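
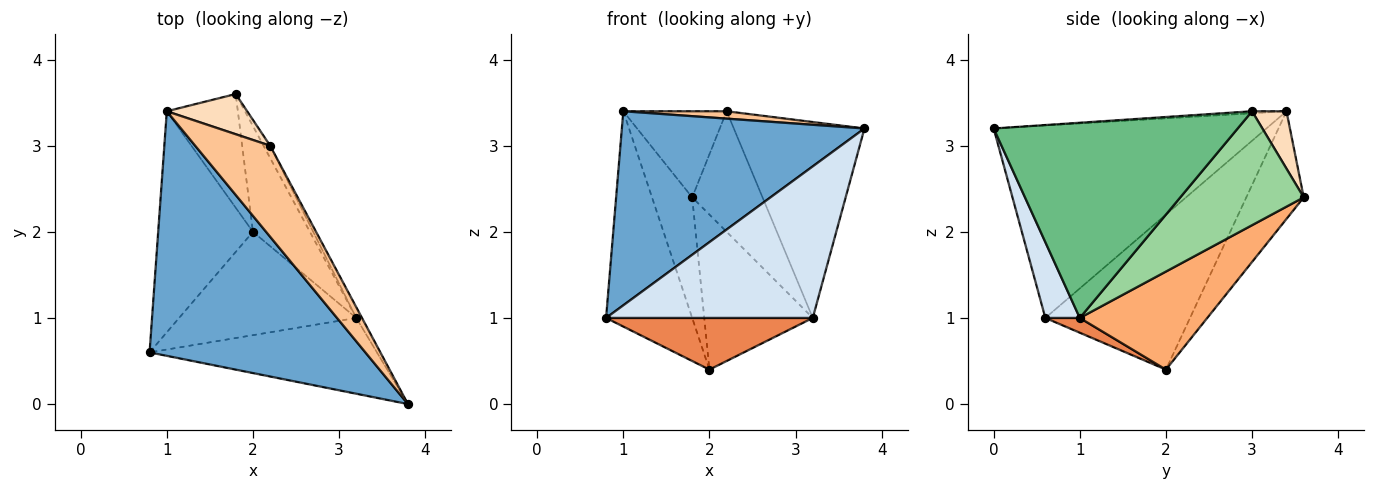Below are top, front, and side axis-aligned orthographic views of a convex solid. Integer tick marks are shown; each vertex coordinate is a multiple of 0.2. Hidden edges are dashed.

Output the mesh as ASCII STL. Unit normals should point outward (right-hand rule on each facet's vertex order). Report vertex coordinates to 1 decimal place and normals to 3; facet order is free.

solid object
 facet normal -0.573 -0.509 0.642
  outer loop
   vertex 1.0 3.4 3.4
   vertex 0.8 0.6 1.0
   vertex 3.8 0.0 3.2
  endloop
 endfacet
 facet normal -0.761 0.453 -0.465
  outer loop
   vertex 1.0 3.4 3.4
   vertex 2.0 2.0 0.4
   vertex 0.8 0.6 1.0
  endloop
 endfacet
 facet normal -0.721 0.504 -0.476
  outer loop
   vertex 1.0 3.4 3.4
   vertex 1.8 3.6 2.4
   vertex 2.0 2.0 0.4
  endloop
 endfacet
 facet normal 0.147 -0.885 -0.442
  outer loop
   vertex 3.2 1.0 1.0
   vertex 3.8 0.0 3.2
   vertex 0.8 0.6 1.0
  endloop
 endfacet
 facet normal 0.074 -0.446 -0.892
  outer loop
   vertex 3.2 1.0 1.0
   vertex 0.8 0.6 1.0
   vertex 2.0 2.0 0.4
  endloop
 endfacet
 facet normal 0.696 0.593 -0.405
  outer loop
   vertex 3.2 1.0 1.0
   vertex 2.0 2.0 0.4
   vertex 1.8 3.6 2.4
  endloop
 endfacet
 facet normal -0.027 -0.081 0.996
  outer loop
   vertex 2.2 3.0 3.4
   vertex 1.0 3.4 3.4
   vertex 3.8 0.0 3.2
  endloop
 endfacet
 facet normal 0.289 0.867 0.405
  outer loop
   vertex 2.2 3.0 3.4
   vertex 1.8 3.6 2.4
   vertex 1.0 3.4 3.4
  endloop
 endfacet
 facet normal 0.881 0.472 -0.026
  outer loop
   vertex 2.2 3.0 3.4
   vertex 3.8 0.0 3.2
   vertex 3.2 1.0 1.0
  endloop
 endfacet
 facet normal 0.868 0.494 -0.050
  outer loop
   vertex 2.2 3.0 3.4
   vertex 3.2 1.0 1.0
   vertex 1.8 3.6 2.4
  endloop
 endfacet
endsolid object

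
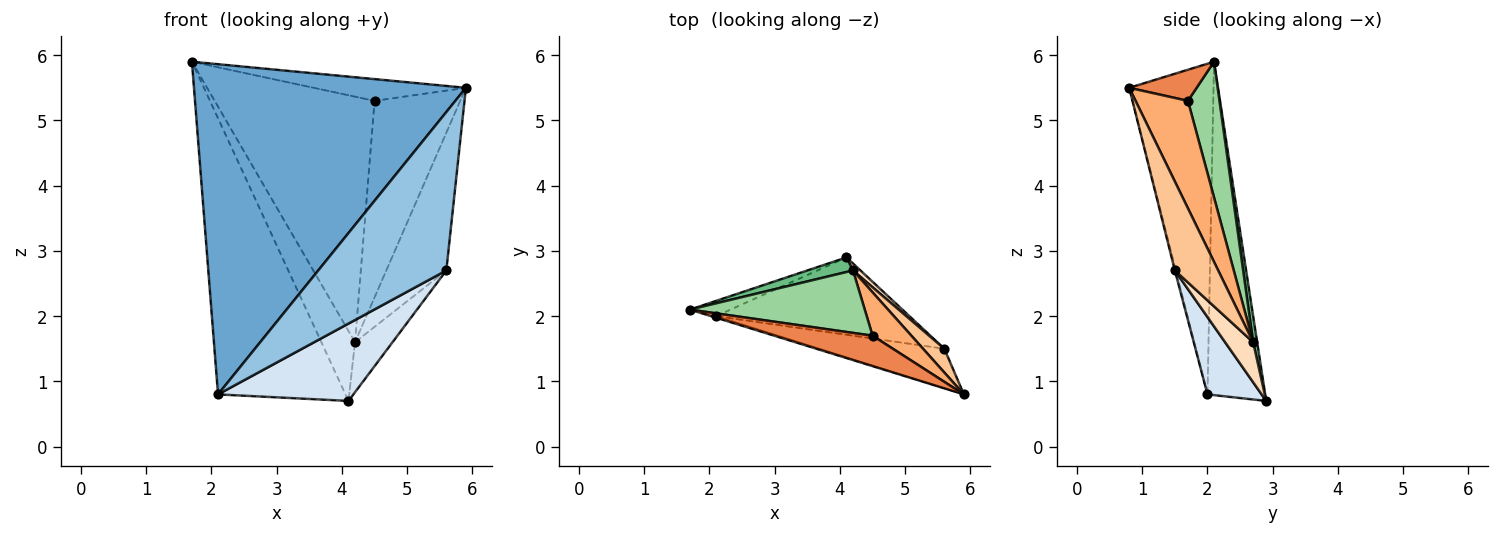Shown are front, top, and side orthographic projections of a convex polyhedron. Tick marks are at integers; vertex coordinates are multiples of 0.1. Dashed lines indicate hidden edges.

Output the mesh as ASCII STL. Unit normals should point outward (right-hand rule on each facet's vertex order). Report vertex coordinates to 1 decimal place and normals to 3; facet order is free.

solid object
 facet normal -0.296 -0.955 -0.004
  outer loop
   vertex 2.1 2.0 0.8
   vertex 5.9 0.8 5.5
   vertex 1.7 2.1 5.9
  endloop
 endfacet
 facet normal -0.007 -0.970 -0.242
  outer loop
   vertex 2.1 2.0 0.8
   vertex 5.6 1.5 2.7
   vertex 5.9 0.8 5.5
  endloop
 endfacet
 facet normal -0.412 0.910 -0.050
  outer loop
   vertex 2.1 2.0 0.8
   vertex 1.7 2.1 5.9
   vertex 4.1 2.9 0.7
  endloop
 endfacet
 facet normal 0.272 -0.680 -0.680
  outer loop
   vertex 2.1 2.0 0.8
   vertex 4.1 2.9 0.7
   vertex 5.6 1.5 2.7
  endloop
 endfacet
 facet normal 0.249 0.563 0.788
  outer loop
   vertex 4.5 1.7 5.3
   vertex 1.7 2.1 5.9
   vertex 5.9 0.8 5.5
  endloop
 endfacet
 facet normal 0.513 0.838 0.185
  outer loop
   vertex 4.2 2.7 1.6
   vertex 4.5 1.7 5.3
   vertex 5.9 0.8 5.5
  endloop
 endfacet
 facet normal 0.579 0.803 0.139
  outer loop
   vertex 4.2 2.7 1.6
   vertex 5.9 0.8 5.5
   vertex 5.6 1.5 2.7
  endloop
 endfacet
 facet normal 0.595 0.796 0.111
  outer loop
   vertex 4.2 2.7 1.6
   vertex 5.6 1.5 2.7
   vertex 4.1 2.9 0.7
  endloop
 endfacet
 facet normal 0.116 0.972 0.203
  outer loop
   vertex 4.2 2.7 1.6
   vertex 4.1 2.9 0.7
   vertex 1.7 2.1 5.9
  endloop
 endfacet
 facet normal 0.188 0.952 0.242
  outer loop
   vertex 4.2 2.7 1.6
   vertex 1.7 2.1 5.9
   vertex 4.5 1.7 5.3
  endloop
 endfacet
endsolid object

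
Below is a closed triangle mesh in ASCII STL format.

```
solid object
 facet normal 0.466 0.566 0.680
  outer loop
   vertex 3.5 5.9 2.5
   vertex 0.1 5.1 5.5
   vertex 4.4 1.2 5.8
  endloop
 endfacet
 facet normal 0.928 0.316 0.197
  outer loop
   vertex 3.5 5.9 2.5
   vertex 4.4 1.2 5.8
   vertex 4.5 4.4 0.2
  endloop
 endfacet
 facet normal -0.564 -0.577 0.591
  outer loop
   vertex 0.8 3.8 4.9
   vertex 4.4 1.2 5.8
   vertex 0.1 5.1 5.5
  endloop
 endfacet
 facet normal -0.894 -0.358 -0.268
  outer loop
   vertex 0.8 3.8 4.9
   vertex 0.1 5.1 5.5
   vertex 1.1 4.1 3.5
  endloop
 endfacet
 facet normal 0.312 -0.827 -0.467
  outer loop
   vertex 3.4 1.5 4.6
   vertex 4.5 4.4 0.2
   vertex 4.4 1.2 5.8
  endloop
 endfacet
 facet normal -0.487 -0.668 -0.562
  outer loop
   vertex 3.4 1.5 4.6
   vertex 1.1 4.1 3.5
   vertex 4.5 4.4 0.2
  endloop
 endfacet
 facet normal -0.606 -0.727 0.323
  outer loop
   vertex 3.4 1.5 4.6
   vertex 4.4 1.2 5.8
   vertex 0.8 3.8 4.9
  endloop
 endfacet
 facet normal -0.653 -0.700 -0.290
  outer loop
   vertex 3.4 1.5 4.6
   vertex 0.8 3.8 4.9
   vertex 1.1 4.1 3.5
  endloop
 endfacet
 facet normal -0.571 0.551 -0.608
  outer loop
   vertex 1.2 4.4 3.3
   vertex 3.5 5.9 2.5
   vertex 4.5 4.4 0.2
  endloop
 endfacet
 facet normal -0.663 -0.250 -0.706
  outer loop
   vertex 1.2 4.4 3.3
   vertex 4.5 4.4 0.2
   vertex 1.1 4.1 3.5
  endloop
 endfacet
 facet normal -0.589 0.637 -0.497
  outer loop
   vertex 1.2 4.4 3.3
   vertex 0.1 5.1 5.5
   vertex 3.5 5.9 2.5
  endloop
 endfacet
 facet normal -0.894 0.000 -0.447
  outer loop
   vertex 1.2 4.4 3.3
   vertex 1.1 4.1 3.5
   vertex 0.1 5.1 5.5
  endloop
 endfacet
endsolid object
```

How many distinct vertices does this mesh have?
8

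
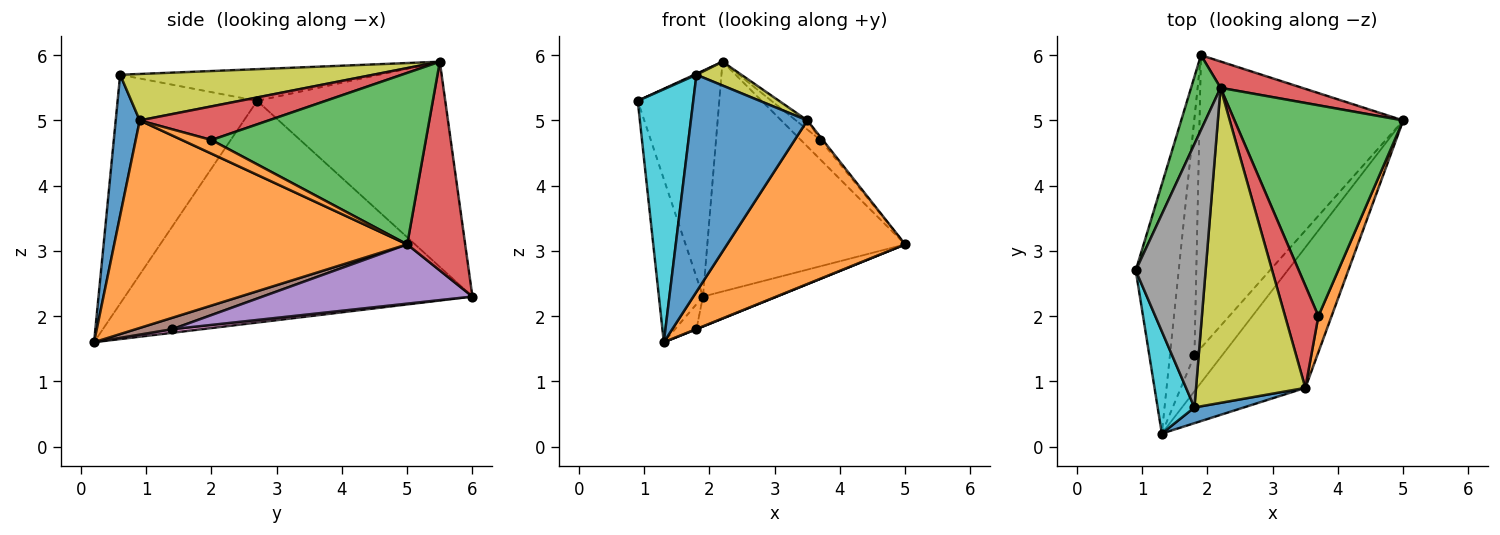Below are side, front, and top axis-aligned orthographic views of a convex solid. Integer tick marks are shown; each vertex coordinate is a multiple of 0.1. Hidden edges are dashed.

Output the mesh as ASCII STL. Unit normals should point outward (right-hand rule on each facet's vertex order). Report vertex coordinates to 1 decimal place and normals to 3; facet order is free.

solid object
 facet normal -0.974 0.124 -0.189
  outer loop
   vertex 1.3 0.2 1.6
   vertex 0.9 2.7 5.3
   vertex 1.9 6.0 2.3
  endloop
 endfacet
 facet normal 0.780 -0.474 -0.407
  outer loop
   vertex 3.5 0.9 5.0
   vertex 1.3 0.2 1.6
   vertex 5.0 5.0 3.1
  endloop
 endfacet
 facet normal -0.910 0.394 0.131
  outer loop
   vertex 2.2 5.5 5.9
   vertex 1.9 6.0 2.3
   vertex 0.9 2.7 5.3
  endloop
 endfacet
 facet normal 0.280 0.954 0.109
  outer loop
   vertex 2.2 5.5 5.9
   vertex 5.0 5.0 3.1
   vertex 1.9 6.0 2.3
  endloop
 endfacet
 facet normal 0.278 0.098 -0.956
  outer loop
   vertex 1.8 1.4 1.8
   vertex 1.9 6.0 2.3
   vertex 5.0 5.0 3.1
  endloop
 endfacet
 facet normal 0.381 -0.005 -0.925
  outer loop
   vertex 1.8 1.4 1.8
   vertex 5.0 5.0 3.1
   vertex 1.3 0.2 1.6
  endloop
 endfacet
 facet normal 0.144 0.104 -0.984
  outer loop
   vertex 1.8 1.4 1.8
   vertex 1.3 0.2 1.6
   vertex 1.9 6.0 2.3
  endloop
 endfacet
 facet normal -0.413 -0.003 0.911
  outer loop
   vertex 1.8 0.6 5.7
   vertex 2.2 5.5 5.9
   vertex 0.9 2.7 5.3
  endloop
 endfacet
 facet normal 0.390 -0.069 0.918
  outer loop
   vertex 1.8 0.6 5.7
   vertex 3.5 0.9 5.0
   vertex 2.2 5.5 5.9
  endloop
 endfacet
 facet normal -0.919 -0.366 0.148
  outer loop
   vertex 1.8 0.6 5.7
   vertex 0.9 2.7 5.3
   vertex 1.3 0.2 1.6
  endloop
 endfacet
 facet normal 0.202 -0.977 0.071
  outer loop
   vertex 1.8 0.6 5.7
   vertex 1.3 0.2 1.6
   vertex 3.5 0.9 5.0
  endloop
 endfacet
 facet normal 0.718 0.058 0.693
  outer loop
   vertex 3.7 2.0 4.7
   vertex 3.5 0.9 5.0
   vertex 5.0 5.0 3.1
  endloop
 endfacet
 facet normal 0.711 0.065 0.700
  outer loop
   vertex 3.7 2.0 4.7
   vertex 5.0 5.0 3.1
   vertex 2.2 5.5 5.9
  endloop
 endfacet
 facet normal 0.709 0.063 0.703
  outer loop
   vertex 3.7 2.0 4.7
   vertex 2.2 5.5 5.9
   vertex 3.5 0.9 5.0
  endloop
 endfacet
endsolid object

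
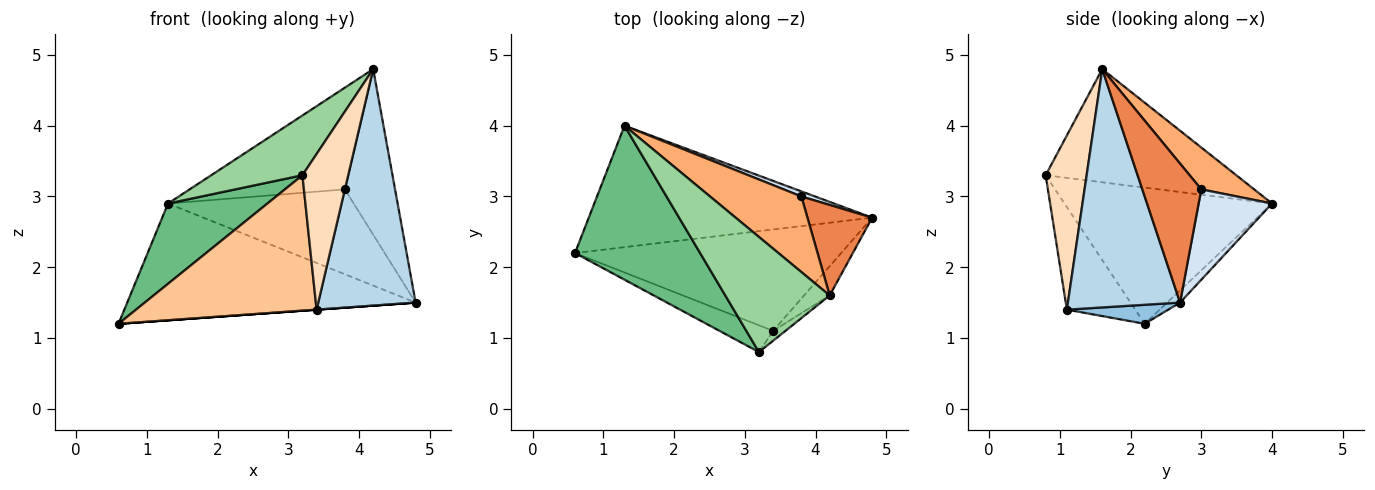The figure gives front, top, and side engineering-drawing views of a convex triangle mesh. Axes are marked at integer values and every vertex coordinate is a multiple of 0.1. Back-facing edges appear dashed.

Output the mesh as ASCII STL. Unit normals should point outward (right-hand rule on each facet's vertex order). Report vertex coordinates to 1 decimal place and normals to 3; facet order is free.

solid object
 facet normal -0.031 0.693 -0.721
  outer loop
   vertex 1.3 4.0 2.9
   vertex 4.8 2.7 1.5
   vertex 0.6 2.2 1.2
  endloop
 endfacet
 facet normal 0.071 0.000 -0.997
  outer loop
   vertex 3.4 1.1 1.4
   vertex 0.6 2.2 1.2
   vertex 4.8 2.7 1.5
  endloop
 endfacet
 facet normal 0.753 -0.653 -0.081
  outer loop
   vertex 3.4 1.1 1.4
   vertex 4.8 2.7 1.5
   vertex 4.2 1.6 4.8
  endloop
 endfacet
 facet normal 0.367 0.929 0.055
  outer loop
   vertex 3.8 3.0 3.1
   vertex 4.8 2.7 1.5
   vertex 1.3 4.0 2.9
  endloop
 endfacet
 facet normal 0.718 0.611 0.334
  outer loop
   vertex 3.8 3.0 3.1
   vertex 4.2 1.6 4.8
   vertex 4.8 2.7 1.5
  endloop
 endfacet
 facet normal 0.264 0.774 0.576
  outer loop
   vertex 3.8 3.0 3.1
   vertex 1.3 4.0 2.9
   vertex 4.2 1.6 4.8
  endloop
 endfacet
 facet normal -0.348 -0.920 -0.182
  outer loop
   vertex 3.2 0.8 3.3
   vertex 0.6 2.2 1.2
   vertex 3.4 1.1 1.4
  endloop
 endfacet
 facet normal 0.666 -0.744 -0.047
  outer loop
   vertex 3.2 0.8 3.3
   vertex 3.4 1.1 1.4
   vertex 4.2 1.6 4.8
  endloop
 endfacet
 facet normal -0.694 -0.333 0.638
  outer loop
   vertex 3.2 0.8 3.3
   vertex 1.3 4.0 2.9
   vertex 0.6 2.2 1.2
  endloop
 endfacet
 facet normal -0.694 -0.332 0.639
  outer loop
   vertex 3.2 0.8 3.3
   vertex 4.2 1.6 4.8
   vertex 1.3 4.0 2.9
  endloop
 endfacet
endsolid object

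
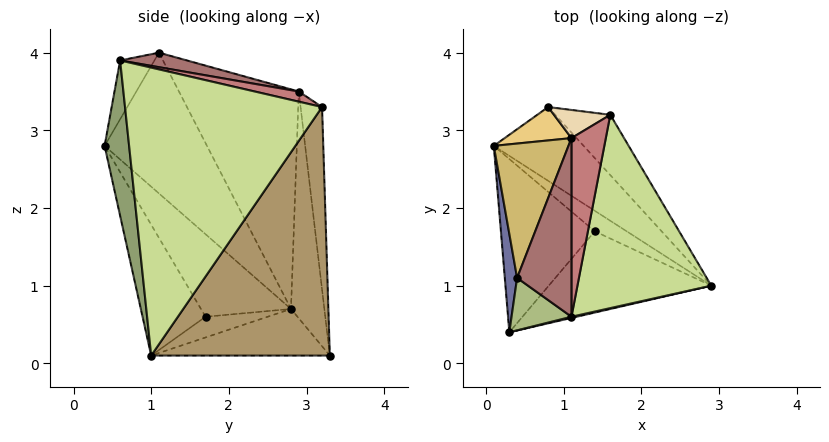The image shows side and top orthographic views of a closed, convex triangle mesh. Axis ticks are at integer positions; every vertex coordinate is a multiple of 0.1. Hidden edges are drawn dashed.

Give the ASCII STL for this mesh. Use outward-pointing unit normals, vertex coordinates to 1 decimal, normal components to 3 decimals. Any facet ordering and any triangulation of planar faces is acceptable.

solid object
 facet normal -0.996 -0.007 0.087
  outer loop
   vertex 0.4 1.1 4.0
   vertex 0.1 2.8 0.7
   vertex 0.3 0.4 2.8
  endloop
 endfacet
 facet normal -0.473 -0.493 -0.730
  outer loop
   vertex 1.4 1.7 0.6
   vertex 0.1 2.8 0.7
   vertex 2.9 1.0 0.1
  endloop
 endfacet
 facet normal -0.538 -0.580 -0.612
  outer loop
   vertex 1.4 1.7 0.6
   vertex 0.3 0.4 2.8
   vertex 0.1 2.8 0.7
  endloop
 endfacet
 facet normal -0.493 -0.619 -0.612
  outer loop
   vertex 1.4 1.7 0.6
   vertex 2.9 1.0 0.1
   vertex 0.3 0.4 2.8
  endloop
 endfacet
 facet normal 0.232 -0.973 0.008
  outer loop
   vertex 1.1 0.6 3.9
   vertex 0.3 0.4 2.8
   vertex 2.9 1.0 0.1
  endloop
 endfacet
 facet normal -0.466 -0.747 0.475
  outer loop
   vertex 1.1 0.6 3.9
   vertex 0.4 1.1 4.0
   vertex 0.3 0.4 2.8
  endloop
 endfacet
 facet normal 0.904 -0.077 0.420
  outer loop
   vertex 1.1 0.6 3.9
   vertex 2.9 1.0 0.1
   vertex 1.6 3.2 3.3
  endloop
 endfacet
 facet normal -0.425 -0.388 -0.818
  outer loop
   vertex 0.8 3.3 0.1
   vertex 2.9 1.0 0.1
   vertex 0.1 2.8 0.7
  endloop
 endfacet
 facet normal 0.729 0.665 -0.161
  outer loop
   vertex 0.8 3.3 0.1
   vertex 1.6 3.2 3.3
   vertex 2.9 1.0 0.1
  endloop
 endfacet
 facet normal -0.861 0.416 0.293
  outer loop
   vertex 1.1 2.9 3.5
   vertex 0.1 2.8 0.7
   vertex 0.4 1.1 4.0
  endloop
 endfacet
 facet normal -0.490 0.860 0.144
  outer loop
   vertex 1.1 2.9 3.5
   vertex 0.8 3.3 0.1
   vertex 0.1 2.8 0.7
  endloop
 endfacet
 facet normal -0.466 0.873 0.144
  outer loop
   vertex 1.1 2.9 3.5
   vertex 1.6 3.2 3.3
   vertex 0.8 3.3 0.1
  endloop
 endfacet
 facet normal 0.254 0.166 0.953
  outer loop
   vertex 1.1 2.9 3.5
   vertex 0.4 1.1 4.0
   vertex 1.1 0.6 3.9
  endloop
 endfacet
 facet normal 0.280 0.165 0.946
  outer loop
   vertex 1.1 2.9 3.5
   vertex 1.1 0.6 3.9
   vertex 1.6 3.2 3.3
  endloop
 endfacet
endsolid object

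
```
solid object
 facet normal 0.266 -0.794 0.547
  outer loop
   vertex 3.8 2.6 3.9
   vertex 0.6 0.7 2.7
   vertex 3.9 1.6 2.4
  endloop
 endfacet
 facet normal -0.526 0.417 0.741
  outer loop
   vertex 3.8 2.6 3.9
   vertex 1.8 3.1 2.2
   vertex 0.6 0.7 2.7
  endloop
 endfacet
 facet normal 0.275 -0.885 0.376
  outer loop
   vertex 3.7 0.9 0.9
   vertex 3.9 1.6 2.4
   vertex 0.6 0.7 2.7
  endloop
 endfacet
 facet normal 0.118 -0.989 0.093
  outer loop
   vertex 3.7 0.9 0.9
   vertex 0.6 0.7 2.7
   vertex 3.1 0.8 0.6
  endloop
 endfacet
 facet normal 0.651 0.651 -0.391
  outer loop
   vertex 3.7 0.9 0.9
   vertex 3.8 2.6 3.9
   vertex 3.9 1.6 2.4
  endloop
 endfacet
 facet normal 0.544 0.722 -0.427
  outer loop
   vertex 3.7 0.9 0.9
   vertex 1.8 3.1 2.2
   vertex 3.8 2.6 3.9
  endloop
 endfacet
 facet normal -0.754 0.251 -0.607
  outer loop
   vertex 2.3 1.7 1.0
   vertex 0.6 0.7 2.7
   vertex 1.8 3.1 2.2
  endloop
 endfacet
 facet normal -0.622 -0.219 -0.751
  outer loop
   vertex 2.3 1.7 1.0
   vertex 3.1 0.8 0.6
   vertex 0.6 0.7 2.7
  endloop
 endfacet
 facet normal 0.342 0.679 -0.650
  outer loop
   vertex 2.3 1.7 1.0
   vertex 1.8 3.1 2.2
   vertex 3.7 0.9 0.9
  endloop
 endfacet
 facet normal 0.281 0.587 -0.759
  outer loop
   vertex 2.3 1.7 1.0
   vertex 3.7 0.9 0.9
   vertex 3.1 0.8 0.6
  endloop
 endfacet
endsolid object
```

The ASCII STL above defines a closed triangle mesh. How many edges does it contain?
15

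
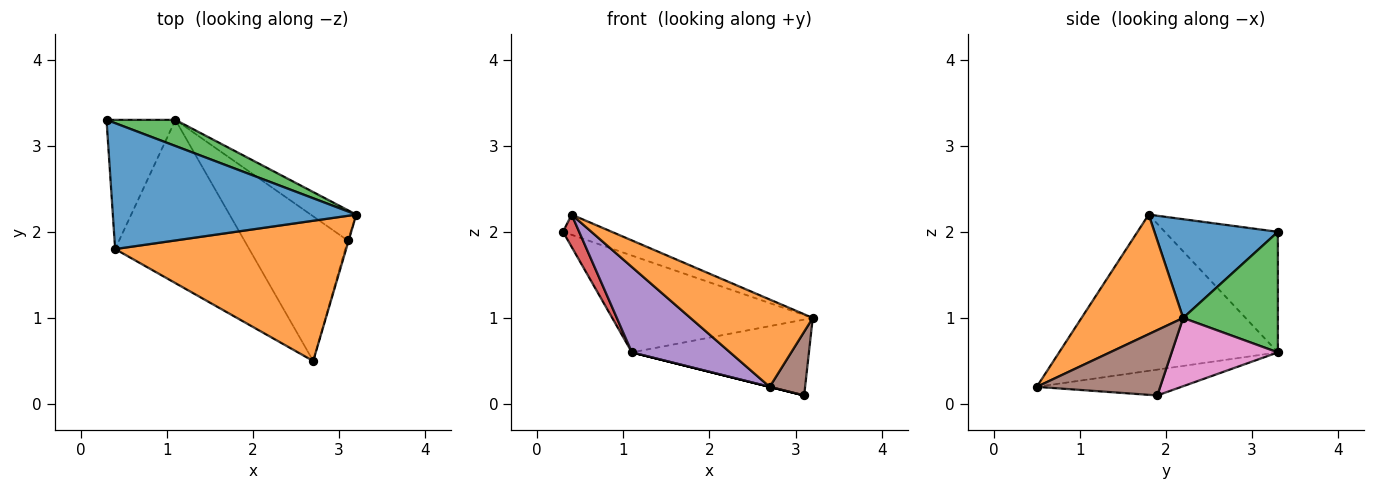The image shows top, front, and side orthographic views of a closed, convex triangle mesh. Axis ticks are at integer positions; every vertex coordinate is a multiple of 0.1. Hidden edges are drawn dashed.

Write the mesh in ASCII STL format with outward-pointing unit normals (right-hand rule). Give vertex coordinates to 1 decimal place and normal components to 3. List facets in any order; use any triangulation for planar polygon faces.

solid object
 facet normal 0.372 0.147 0.917
  outer loop
   vertex 0.4 1.8 2.2
   vertex 3.2 2.2 1.0
   vertex 0.3 3.3 2.0
  endloop
 endfacet
 facet normal 0.402 -0.484 0.777
  outer loop
   vertex 0.4 1.8 2.2
   vertex 2.7 0.5 0.2
   vertex 3.2 2.2 1.0
  endloop
 endfacet
 facet normal 0.415 0.878 0.237
  outer loop
   vertex 1.1 3.3 0.6
   vertex 0.3 3.3 2.0
   vertex 3.2 2.2 1.0
  endloop
 endfacet
 facet normal -0.862 -0.123 -0.492
  outer loop
   vertex 1.1 3.3 0.6
   vertex 0.4 1.8 2.2
   vertex 0.3 3.3 2.0
  endloop
 endfacet
 facet normal -0.718 -0.322 -0.617
  outer loop
   vertex 1.1 3.3 0.6
   vertex 2.7 0.5 0.2
   vertex 0.4 1.8 2.2
  endloop
 endfacet
 facet normal 0.961 -0.276 -0.015
  outer loop
   vertex 3.1 1.9 0.1
   vertex 3.2 2.2 1.0
   vertex 2.7 0.5 0.2
  endloop
 endfacet
 facet normal 0.487 0.811 -0.324
  outer loop
   vertex 3.1 1.9 0.1
   vertex 1.1 3.3 0.6
   vertex 3.2 2.2 1.0
  endloop
 endfacet
 facet normal -0.243 0.000 -0.970
  outer loop
   vertex 3.1 1.9 0.1
   vertex 2.7 0.5 0.2
   vertex 1.1 3.3 0.6
  endloop
 endfacet
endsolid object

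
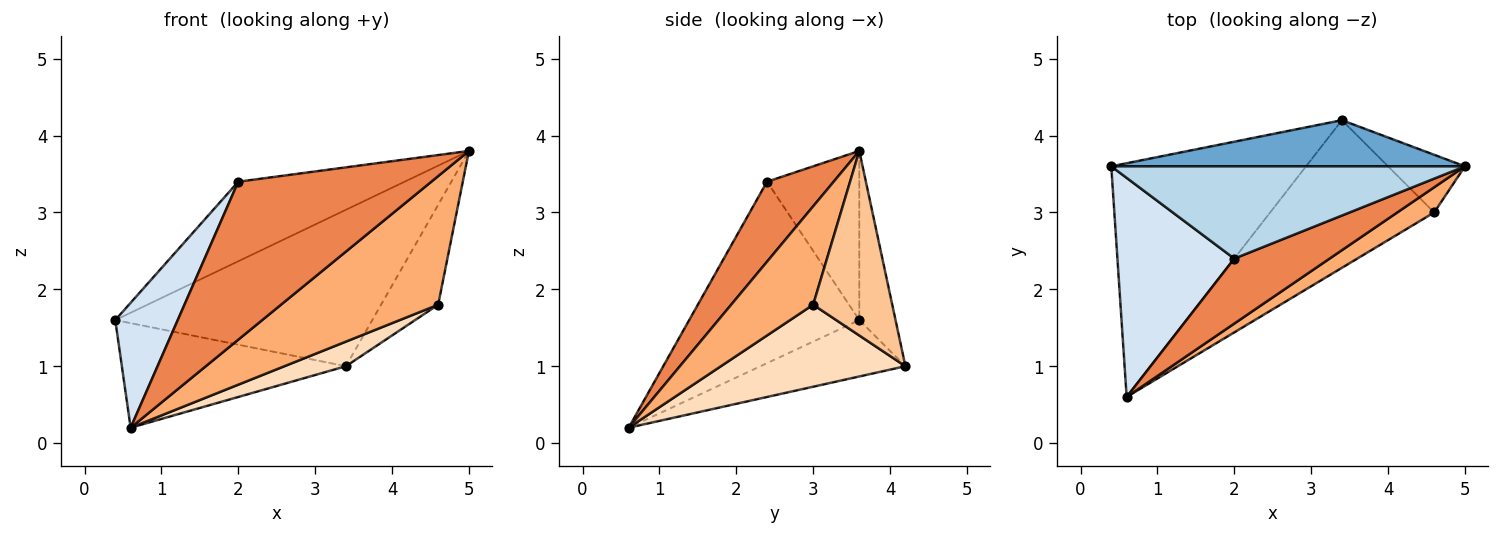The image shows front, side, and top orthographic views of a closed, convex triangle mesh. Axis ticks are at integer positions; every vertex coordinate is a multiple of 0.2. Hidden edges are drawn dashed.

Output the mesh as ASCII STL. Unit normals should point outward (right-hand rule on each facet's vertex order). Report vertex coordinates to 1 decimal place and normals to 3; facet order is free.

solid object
 facet normal -0.134 0.951 0.280
  outer loop
   vertex 3.4 4.2 1.0
   vertex 0.4 3.6 1.6
   vertex 5.0 3.6 3.8
  endloop
 endfacet
 facet normal -0.255 0.395 -0.883
  outer loop
   vertex 3.4 4.2 1.0
   vertex 0.6 0.6 0.2
   vertex 0.4 3.6 1.6
  endloop
 endfacet
 facet normal -0.341 0.614 0.712
  outer loop
   vertex 2.0 2.4 3.4
   vertex 5.0 3.6 3.8
   vertex 0.4 3.6 1.6
  endloop
 endfacet
 facet normal -0.803 -0.295 0.517
  outer loop
   vertex 2.0 2.4 3.4
   vertex 0.4 3.6 1.6
   vertex 0.6 0.6 0.2
  endloop
 endfacet
 facet normal 0.304 -0.881 0.363
  outer loop
   vertex 2.0 2.4 3.4
   vertex 0.6 0.6 0.2
   vertex 5.0 3.6 3.8
  endloop
 endfacet
 facet normal 0.456 -0.874 0.171
  outer loop
   vertex 4.6 3.0 1.8
   vertex 5.0 3.6 3.8
   vertex 0.6 0.6 0.2
  endloop
 endfacet
 facet normal 0.768 0.555 -0.320
  outer loop
   vertex 4.6 3.0 1.8
   vertex 3.4 4.2 1.0
   vertex 5.0 3.6 3.8
  endloop
 endfacet
 facet normal 0.442 -0.147 -0.885
  outer loop
   vertex 4.6 3.0 1.8
   vertex 0.6 0.6 0.2
   vertex 3.4 4.2 1.0
  endloop
 endfacet
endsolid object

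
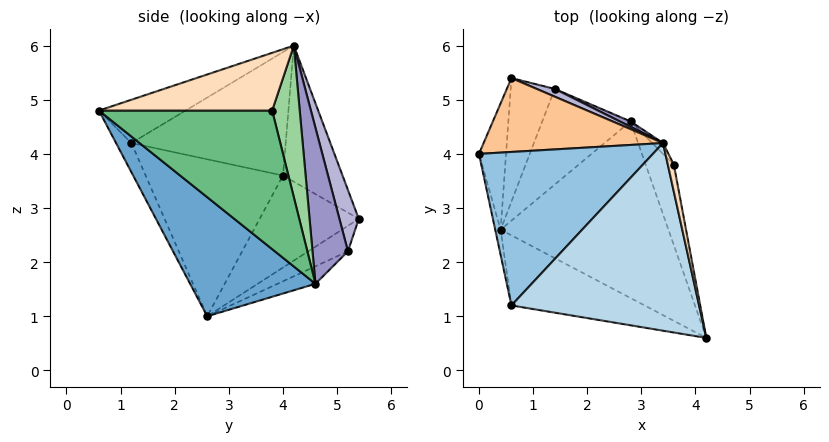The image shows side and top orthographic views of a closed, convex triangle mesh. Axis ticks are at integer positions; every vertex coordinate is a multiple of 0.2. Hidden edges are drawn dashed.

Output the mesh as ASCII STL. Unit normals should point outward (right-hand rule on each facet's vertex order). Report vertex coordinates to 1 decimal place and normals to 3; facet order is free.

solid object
 facet normal 0.528 -0.410 -0.744
  outer loop
   vertex 2.8 4.6 1.6
   vertex 4.2 0.6 4.8
   vertex 0.4 2.6 1.0
  endloop
 endfacet
 facet normal -0.578 0.051 0.815
  outer loop
   vertex 0.6 1.2 4.2
   vertex 3.4 4.2 6.0
   vertex 0.0 4.0 3.6
  endloop
 endfacet
 facet normal -0.211 -0.351 0.912
  outer loop
   vertex 0.6 1.2 4.2
   vertex 4.2 0.6 4.8
   vertex 3.4 4.2 6.0
  endloop
 endfacet
 facet normal -0.976 -0.216 -0.034
  outer loop
   vertex 0.6 1.2 4.2
   vertex 0.0 4.0 3.6
   vertex 0.4 2.6 1.0
  endloop
 endfacet
 facet normal -0.087 -0.915 -0.395
  outer loop
   vertex 0.6 1.2 4.2
   vertex 0.4 2.6 1.0
   vertex 4.2 0.6 4.8
  endloop
 endfacet
 facet normal -0.931 0.242 -0.274
  outer loop
   vertex 0.6 5.4 2.8
   vertex 0.4 2.6 1.0
   vertex 0.0 4.0 3.6
  endloop
 endfacet
 facet normal -0.492 0.581 0.648
  outer loop
   vertex 0.6 5.4 2.8
   vertex 0.0 4.0 3.6
   vertex 3.4 4.2 6.0
  endloop
 endfacet
 facet normal 0.978 0.183 0.102
  outer loop
   vertex 3.6 3.8 4.8
   vertex 3.4 4.2 6.0
   vertex 4.2 0.6 4.8
  endloop
 endfacet
 facet normal 0.964 0.181 -0.196
  outer loop
   vertex 3.6 3.8 4.8
   vertex 4.2 0.6 4.8
   vertex 2.8 4.6 1.6
  endloop
 endfacet
 facet normal 0.812 0.580 -0.058
  outer loop
   vertex 3.6 3.8 4.8
   vertex 2.8 4.6 1.6
   vertex 3.4 4.2 6.0
  endloop
 endfacet
 facet normal -0.172 0.467 -0.868
  outer loop
   vertex 1.4 5.2 2.2
   vertex 2.8 4.6 1.6
   vertex 0.4 2.6 1.0
  endloop
 endfacet
 facet normal -0.431 0.510 -0.745
  outer loop
   vertex 1.4 5.2 2.2
   vertex 0.4 2.6 1.0
   vertex 0.6 5.4 2.8
  endloop
 endfacet
 facet normal 0.404 0.914 0.028
  outer loop
   vertex 1.4 5.2 2.2
   vertex 3.4 4.2 6.0
   vertex 2.8 4.6 1.6
  endloop
 endfacet
 facet normal 0.304 0.948 0.089
  outer loop
   vertex 1.4 5.2 2.2
   vertex 0.6 5.4 2.8
   vertex 3.4 4.2 6.0
  endloop
 endfacet
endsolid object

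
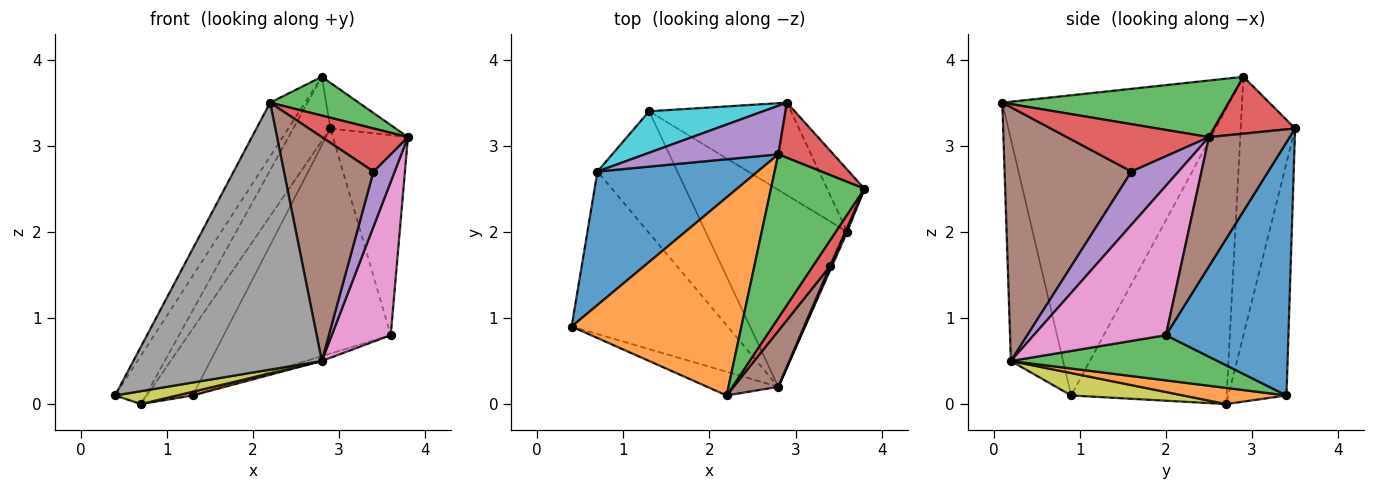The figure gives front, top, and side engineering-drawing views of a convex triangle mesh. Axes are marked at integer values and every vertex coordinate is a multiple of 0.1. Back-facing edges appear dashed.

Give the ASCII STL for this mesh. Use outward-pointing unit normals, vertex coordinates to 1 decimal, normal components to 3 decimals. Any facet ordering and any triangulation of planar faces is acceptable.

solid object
 facet normal -0.866 0.170 0.470
  outer loop
   vertex 2.8 2.9 3.8
   vertex 0.7 2.7 0.0
   vertex 0.4 0.9 0.1
  endloop
 endfacet
 facet normal -0.863 0.133 0.488
  outer loop
   vertex 2.2 0.1 3.5
   vertex 2.8 2.9 3.8
   vertex 0.4 0.9 0.1
  endloop
 endfacet
 facet normal 0.507 -0.199 0.838
  outer loop
   vertex 2.2 0.1 3.5
   vertex 3.8 2.5 3.1
   vertex 2.8 2.9 3.8
  endloop
 endfacet
 facet normal 0.622 0.499 0.603
  outer loop
   vertex 2.9 3.5 3.2
   vertex 2.8 2.9 3.8
   vertex 3.8 2.5 3.1
  endloop
 endfacet
 facet normal -0.759 0.519 0.392
  outer loop
   vertex 2.9 3.5 3.2
   vertex 0.7 2.7 0.0
   vertex 2.8 2.9 3.8
  endloop
 endfacet
 facet normal 0.717 0.666 -0.207
  outer loop
   vertex 2.9 3.5 3.2
   vertex 3.8 2.5 3.1
   vertex 3.6 2.0 0.8
  endloop
 endfacet
 facet normal 0.913 -0.407 0.009
  outer loop
   vertex 2.8 0.2 0.5
   vertex 3.6 2.0 0.8
   vertex 3.8 2.5 3.1
  endloop
 endfacet
 facet normal -0.266 -0.960 -0.085
  outer loop
   vertex 2.8 0.2 0.5
   vertex 2.2 0.1 3.5
   vertex 0.4 0.9 0.1
  endloop
 endfacet
 facet normal 0.142 -0.078 -0.987
  outer loop
   vertex 2.8 0.2 0.5
   vertex 0.4 0.9 0.1
   vertex 0.7 2.7 0.0
  endloop
 endfacet
 facet normal -0.733 0.577 0.360
  outer loop
   vertex 1.3 3.4 0.1
   vertex 0.7 2.7 0.0
   vertex 2.9 3.5 3.2
  endloop
 endfacet
 facet normal 0.562 0.765 -0.315
  outer loop
   vertex 1.3 3.4 0.1
   vertex 2.9 3.5 3.2
   vertex 3.6 2.0 0.8
  endloop
 endfacet
 facet normal 0.198 -0.030 -0.980
  outer loop
   vertex 1.3 3.4 0.1
   vertex 2.8 0.2 0.5
   vertex 0.7 2.7 0.0
  endloop
 endfacet
 facet normal 0.304 0.024 -0.952
  outer loop
   vertex 1.3 3.4 0.1
   vertex 3.6 2.0 0.8
   vertex 2.8 0.2 0.5
  endloop
 endfacet
 facet normal 0.817 -0.495 0.297
  outer loop
   vertex 3.4 1.6 2.7
   vertex 3.8 2.5 3.1
   vertex 2.2 0.1 3.5
  endloop
 endfacet
 facet normal 0.912 -0.411 0.013
  outer loop
   vertex 3.4 1.6 2.7
   vertex 2.8 0.2 0.5
   vertex 3.8 2.5 3.1
  endloop
 endfacet
 facet normal 0.809 -0.571 0.143
  outer loop
   vertex 3.4 1.6 2.7
   vertex 2.2 0.1 3.5
   vertex 2.8 0.2 0.5
  endloop
 endfacet
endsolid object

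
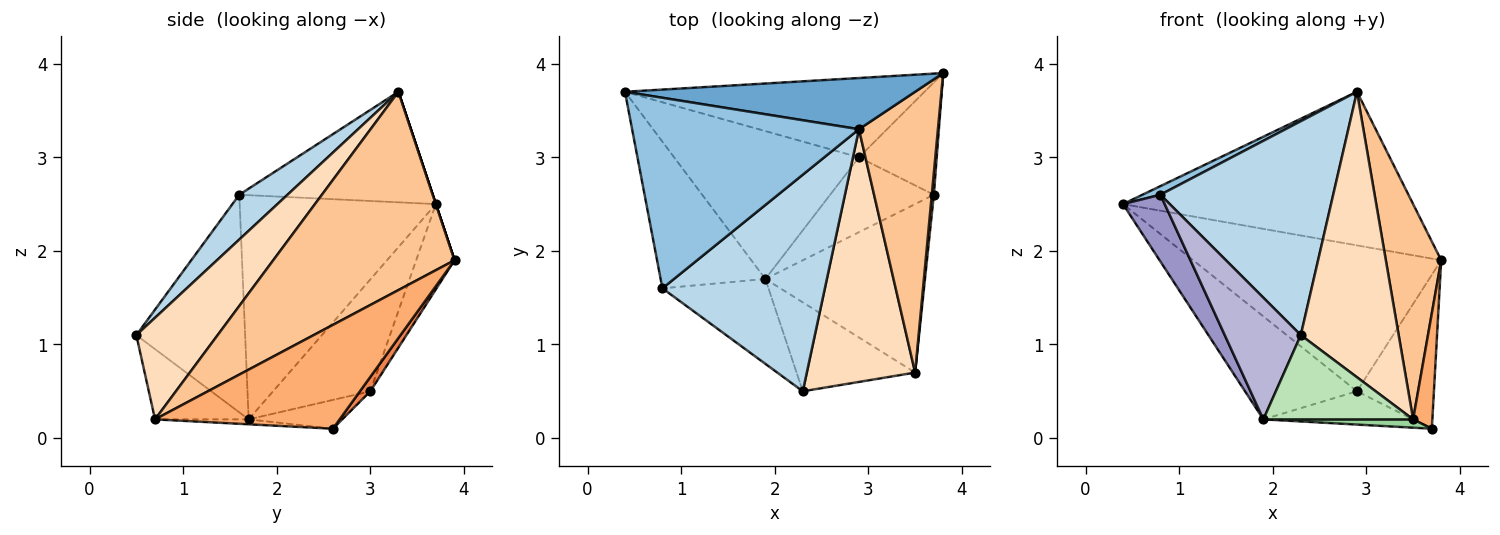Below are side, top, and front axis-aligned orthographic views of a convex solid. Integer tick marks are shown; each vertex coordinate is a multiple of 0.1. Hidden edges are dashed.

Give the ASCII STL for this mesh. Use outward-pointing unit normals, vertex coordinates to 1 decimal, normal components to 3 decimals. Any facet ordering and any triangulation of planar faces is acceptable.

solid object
 facet normal 0.000 0.949 0.316
  outer loop
   vertex 2.9 3.3 3.7
   vertex 3.8 3.9 1.9
   vertex 0.4 3.7 2.5
  endloop
 endfacet
 facet normal -0.438 -0.041 0.898
  outer loop
   vertex 0.8 1.6 2.6
   vertex 2.9 3.3 3.7
   vertex 0.4 3.7 2.5
  endloop
 endfacet
 facet normal 0.193 -0.690 0.698
  outer loop
   vertex 0.8 1.6 2.6
   vertex 2.3 0.5 1.1
   vertex 2.9 3.3 3.7
  endloop
 endfacet
 facet normal -0.135 0.871 -0.473
  outer loop
   vertex 2.9 3.0 0.5
   vertex 0.4 3.7 2.5
   vertex 3.8 3.9 1.9
  endloop
 endfacet
 facet normal 0.109 0.803 -0.586
  outer loop
   vertex 2.9 3.0 0.5
   vertex 3.8 3.9 1.9
   vertex 3.7 2.6 0.1
  endloop
 endfacet
 facet normal 0.994 -0.104 0.020
  outer loop
   vertex 3.5 0.7 0.2
   vertex 3.7 2.6 0.1
   vertex 3.8 3.9 1.9
  endloop
 endfacet
 facet normal 0.894 -0.273 0.356
  outer loop
   vertex 3.5 0.7 0.2
   vertex 3.8 3.9 1.9
   vertex 2.9 3.3 3.7
  endloop
 endfacet
 facet normal 0.528 -0.636 0.563
  outer loop
   vertex 3.5 0.7 0.2
   vertex 2.9 3.3 3.7
   vertex 2.3 0.5 1.1
  endloop
 endfacet
 facet normal -0.246 0.394 -0.886
  outer loop
   vertex 1.9 1.7 0.2
   vertex 2.9 3.0 0.5
   vertex 3.7 2.6 0.1
  endloop
 endfacet
 facet normal -0.031 -0.049 -0.998
  outer loop
   vertex 1.9 1.7 0.2
   vertex 3.7 2.6 0.1
   vertex 3.5 0.7 0.2
  endloop
 endfacet
 facet normal -0.395 -0.632 -0.667
  outer loop
   vertex 1.9 1.7 0.2
   vertex 3.5 0.7 0.2
   vertex 2.3 0.5 1.1
  endloop
 endfacet
 facet normal -0.445 0.512 -0.735
  outer loop
   vertex 1.9 1.7 0.2
   vertex 0.4 3.7 2.5
   vertex 2.9 3.0 0.5
  endloop
 endfacet
 facet normal -0.890 -0.189 -0.416
  outer loop
   vertex 1.9 1.7 0.2
   vertex 0.8 1.6 2.6
   vertex 0.4 3.7 2.5
  endloop
 endfacet
 facet normal -0.761 -0.532 -0.371
  outer loop
   vertex 1.9 1.7 0.2
   vertex 2.3 0.5 1.1
   vertex 0.8 1.6 2.6
  endloop
 endfacet
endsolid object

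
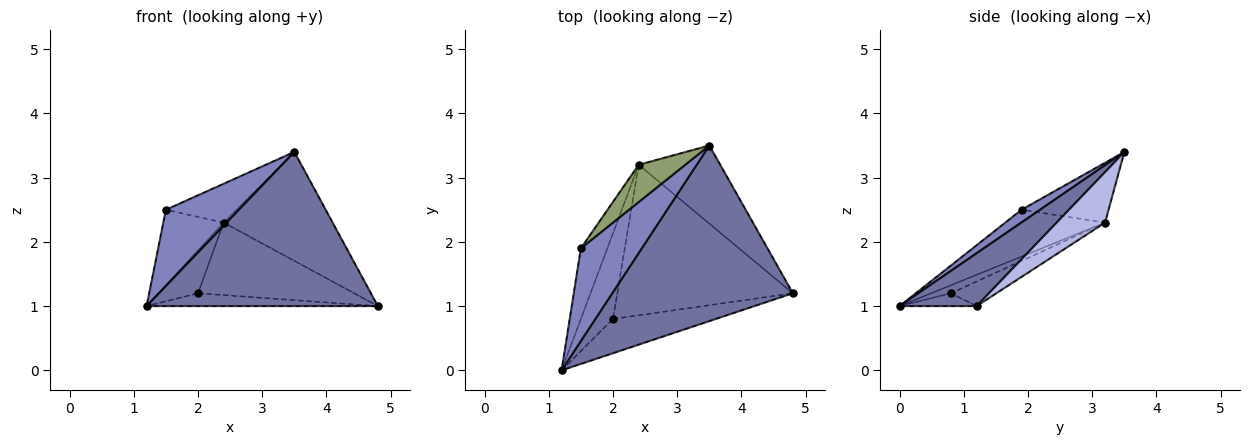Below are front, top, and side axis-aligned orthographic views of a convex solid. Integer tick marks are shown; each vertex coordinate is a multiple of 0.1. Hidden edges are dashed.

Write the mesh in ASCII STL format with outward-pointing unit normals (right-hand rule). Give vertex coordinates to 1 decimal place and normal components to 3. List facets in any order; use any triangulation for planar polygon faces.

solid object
 facet normal 0.215 -0.644 0.734
  outer loop
   vertex 3.5 3.5 3.4
   vertex 1.2 0.0 1.0
   vertex 4.8 1.2 1.0
  endloop
 endfacet
 facet normal 0.158 -0.627 0.763
  outer loop
   vertex 1.5 1.9 2.5
   vertex 1.2 0.0 1.0
   vertex 3.5 3.5 3.4
  endloop
 endfacet
 facet normal -0.770 0.466 -0.436
  outer loop
   vertex 2.4 3.2 2.3
   vertex 1.2 0.0 1.0
   vertex 1.5 1.9 2.5
  endloop
 endfacet
 facet normal 0.340 0.764 -0.548
  outer loop
   vertex 2.4 3.2 2.3
   vertex 3.5 3.5 3.4
   vertex 4.8 1.2 1.0
  endloop
 endfacet
 facet normal -0.664 0.540 0.517
  outer loop
   vertex 2.4 3.2 2.3
   vertex 1.5 1.9 2.5
   vertex 3.5 3.5 3.4
  endloop
 endfacet
 facet normal -0.116 0.349 -0.930
  outer loop
   vertex 2.0 0.8 1.2
   vertex 4.8 1.2 1.0
   vertex 1.2 0.0 1.0
  endloop
 endfacet
 facet normal -0.218 0.436 -0.873
  outer loop
   vertex 2.0 0.8 1.2
   vertex 1.2 0.0 1.0
   vertex 2.4 3.2 2.3
  endloop
 endfacet
 facet normal -0.125 0.431 -0.894
  outer loop
   vertex 2.0 0.8 1.2
   vertex 2.4 3.2 2.3
   vertex 4.8 1.2 1.0
  endloop
 endfacet
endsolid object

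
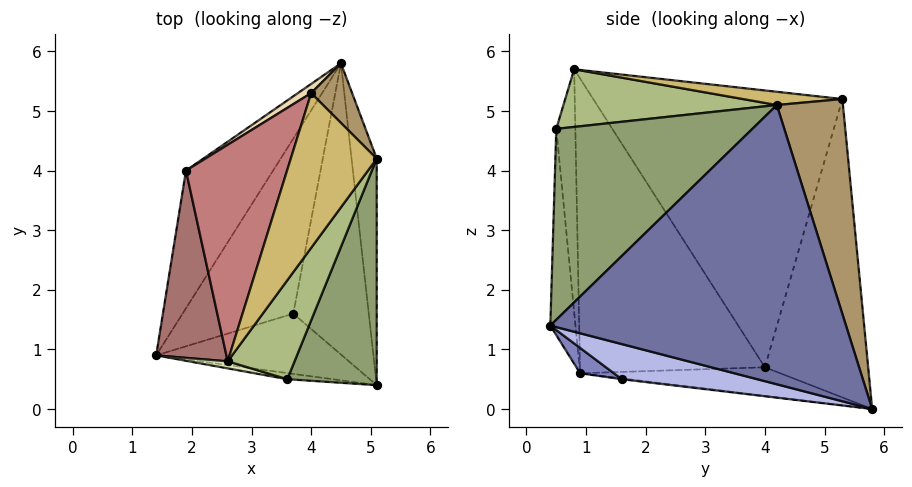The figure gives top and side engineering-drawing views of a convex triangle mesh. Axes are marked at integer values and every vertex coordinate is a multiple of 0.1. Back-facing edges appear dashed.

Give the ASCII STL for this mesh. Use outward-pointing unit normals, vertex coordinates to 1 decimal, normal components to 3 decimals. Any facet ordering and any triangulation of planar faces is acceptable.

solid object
 facet normal 0.992 0.087 -0.089
  outer loop
   vertex 4.5 5.8 0.0
   vertex 5.1 4.2 5.1
   vertex 5.1 0.4 1.4
  endloop
 endfacet
 facet normal 0.117 -0.505 -0.855
  outer loop
   vertex 3.7 1.6 0.5
   vertex 5.1 0.4 1.4
   vertex 1.4 0.9 0.6
  endloop
 endfacet
 facet normal -0.008 -0.117 -0.993
  outer loop
   vertex 3.7 1.6 0.5
   vertex 1.4 0.9 0.6
   vertex 4.5 5.8 0.0
  endloop
 endfacet
 facet normal 0.414 -0.185 -0.891
  outer loop
   vertex 3.7 1.6 0.5
   vertex 4.5 5.8 0.0
   vertex 5.1 0.4 1.4
  endloop
 endfacet
 facet normal 0.837 -0.382 0.392
  outer loop
   vertex 3.6 0.5 4.7
   vertex 5.1 0.4 1.4
   vertex 5.1 4.2 5.1
  endloop
 endfacet
 facet normal 0.617 -0.328 0.715
  outer loop
   vertex 3.6 0.5 4.7
   vertex 5.1 4.2 5.1
   vertex 2.6 0.8 5.7
  endloop
 endfacet
 facet normal -0.128 -0.991 -0.028
  outer loop
   vertex 3.6 0.5 4.7
   vertex 1.4 0.9 0.6
   vertex 5.1 0.4 1.4
  endloop
 endfacet
 facet normal -0.250 -0.967 0.040
  outer loop
   vertex 3.6 0.5 4.7
   vertex 2.6 0.8 5.7
   vertex 1.4 0.9 0.6
  endloop
 endfacet
 facet normal 0.707 0.695 0.135
  outer loop
   vertex 4.0 5.3 5.2
   vertex 5.1 4.2 5.1
   vertex 4.5 5.8 0.0
  endloop
 endfacet
 facet normal 0.152 0.062 0.986
  outer loop
   vertex 4.0 5.3 5.2
   vertex 2.6 0.8 5.7
   vertex 5.1 4.2 5.1
  endloop
 endfacet
 facet normal -0.311 0.081 -0.947
  outer loop
   vertex 1.9 4.0 0.7
   vertex 4.5 5.8 0.0
   vertex 1.4 0.9 0.6
  endloop
 endfacet
 facet normal -0.564 0.825 0.025
  outer loop
   vertex 1.9 4.0 0.7
   vertex 4.0 5.3 5.2
   vertex 4.5 5.8 0.0
  endloop
 endfacet
 facet normal -0.962 0.148 0.229
  outer loop
   vertex 1.9 4.0 0.7
   vertex 1.4 0.9 0.6
   vertex 2.6 0.8 5.7
  endloop
 endfacet
 facet normal -0.892 0.314 0.326
  outer loop
   vertex 1.9 4.0 0.7
   vertex 2.6 0.8 5.7
   vertex 4.0 5.3 5.2
  endloop
 endfacet
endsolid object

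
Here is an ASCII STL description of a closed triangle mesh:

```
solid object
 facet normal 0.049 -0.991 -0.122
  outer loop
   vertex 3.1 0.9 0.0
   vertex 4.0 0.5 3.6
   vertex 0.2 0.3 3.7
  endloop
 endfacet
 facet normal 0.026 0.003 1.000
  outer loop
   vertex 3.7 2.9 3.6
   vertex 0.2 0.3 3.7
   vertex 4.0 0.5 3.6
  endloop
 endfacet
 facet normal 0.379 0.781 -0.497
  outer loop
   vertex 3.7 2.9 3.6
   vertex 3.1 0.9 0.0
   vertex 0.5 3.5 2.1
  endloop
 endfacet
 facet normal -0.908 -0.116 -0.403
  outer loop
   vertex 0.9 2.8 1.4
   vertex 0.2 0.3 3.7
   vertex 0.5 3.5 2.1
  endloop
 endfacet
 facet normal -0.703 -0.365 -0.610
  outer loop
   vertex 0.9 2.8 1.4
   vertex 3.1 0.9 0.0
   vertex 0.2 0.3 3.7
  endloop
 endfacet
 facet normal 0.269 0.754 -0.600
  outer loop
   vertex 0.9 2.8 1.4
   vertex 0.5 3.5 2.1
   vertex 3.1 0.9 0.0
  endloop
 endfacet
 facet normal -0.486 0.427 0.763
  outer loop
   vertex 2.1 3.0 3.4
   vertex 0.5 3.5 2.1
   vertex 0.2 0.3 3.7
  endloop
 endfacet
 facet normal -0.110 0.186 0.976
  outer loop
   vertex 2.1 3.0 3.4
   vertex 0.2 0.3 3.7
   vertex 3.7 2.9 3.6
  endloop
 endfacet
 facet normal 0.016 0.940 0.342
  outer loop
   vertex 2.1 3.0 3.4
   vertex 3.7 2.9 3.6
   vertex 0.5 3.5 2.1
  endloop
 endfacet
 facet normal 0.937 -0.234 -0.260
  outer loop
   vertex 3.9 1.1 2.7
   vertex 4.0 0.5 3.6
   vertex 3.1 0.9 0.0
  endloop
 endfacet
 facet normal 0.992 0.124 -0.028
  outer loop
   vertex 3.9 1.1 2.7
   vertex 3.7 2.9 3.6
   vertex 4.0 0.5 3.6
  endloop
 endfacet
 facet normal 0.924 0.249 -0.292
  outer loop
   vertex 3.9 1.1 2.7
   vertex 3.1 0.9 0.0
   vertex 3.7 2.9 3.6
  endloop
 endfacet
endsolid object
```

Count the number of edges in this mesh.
18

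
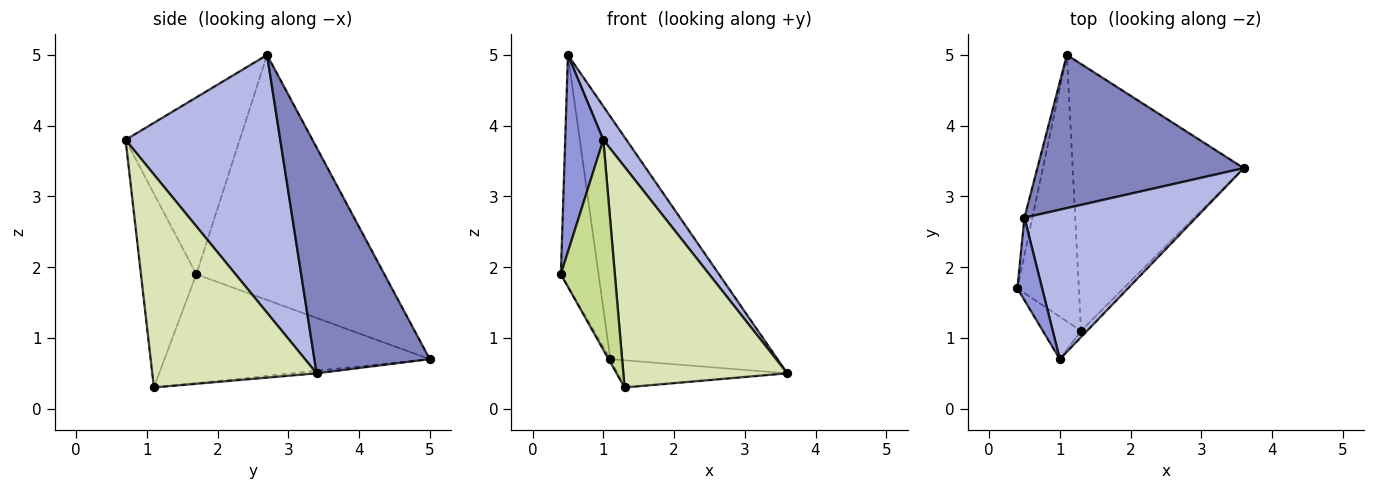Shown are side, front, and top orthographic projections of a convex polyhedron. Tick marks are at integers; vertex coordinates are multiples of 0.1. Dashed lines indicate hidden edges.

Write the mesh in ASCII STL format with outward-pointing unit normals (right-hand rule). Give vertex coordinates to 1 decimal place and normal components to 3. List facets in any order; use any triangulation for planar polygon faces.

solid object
 facet normal -0.980 0.196 -0.032
  outer loop
   vertex 0.5 2.7 5.0
   vertex 1.1 5.0 0.7
   vertex 0.4 1.7 1.9
  endloop
 endfacet
 facet normal 0.504 0.730 0.461
  outer loop
   vertex 0.5 2.7 5.0
   vertex 3.6 3.4 0.5
   vertex 1.1 5.0 0.7
  endloop
 endfacet
 facet normal -0.940 -0.314 0.132
  outer loop
   vertex 1.0 0.7 3.8
   vertex 0.5 2.7 5.0
   vertex 0.4 1.7 1.9
  endloop
 endfacet
 facet normal 0.826 -0.123 0.550
  outer loop
   vertex 1.0 0.7 3.8
   vertex 3.6 3.4 0.5
   vertex 0.5 2.7 5.0
  endloop
 endfacet
 facet normal -0.871 0.006 -0.492
  outer loop
   vertex 1.3 1.1 0.3
   vertex 0.4 1.7 1.9
   vertex 1.1 5.0 0.7
  endloop
 endfacet
 facet normal -0.015 0.101 -0.995
  outer loop
   vertex 1.3 1.1 0.3
   vertex 1.1 5.0 0.7
   vertex 3.6 3.4 0.5
  endloop
 endfacet
 facet normal -0.709 -0.691 -0.140
  outer loop
   vertex 1.3 1.1 0.3
   vertex 1.0 0.7 3.8
   vertex 0.4 1.7 1.9
  endloop
 endfacet
 facet normal 0.708 -0.706 -0.020
  outer loop
   vertex 1.3 1.1 0.3
   vertex 3.6 3.4 0.5
   vertex 1.0 0.7 3.8
  endloop
 endfacet
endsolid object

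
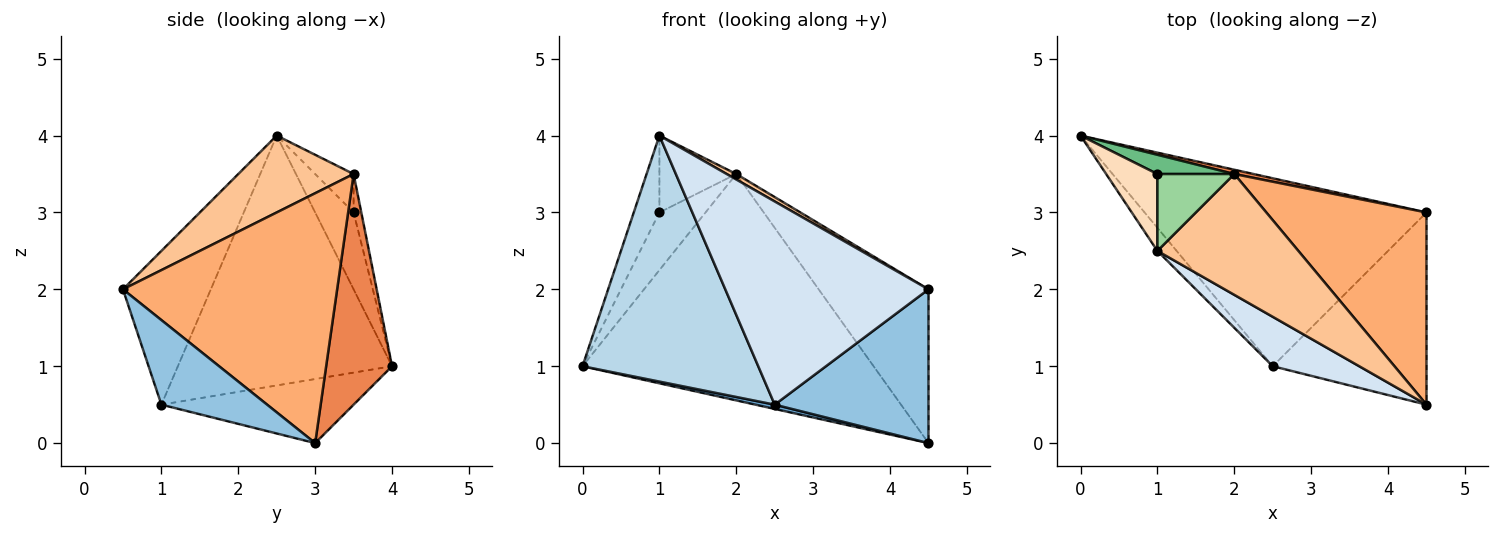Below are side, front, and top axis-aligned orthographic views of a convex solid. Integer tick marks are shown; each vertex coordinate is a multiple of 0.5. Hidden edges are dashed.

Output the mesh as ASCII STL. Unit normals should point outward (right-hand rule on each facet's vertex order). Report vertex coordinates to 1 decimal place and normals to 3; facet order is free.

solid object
 facet normal -0.222 -0.022 -0.975
  outer loop
   vertex 2.5 1.0 0.5
   vertex 0.0 4.0 1.0
   vertex 4.5 3.0 0.0
  endloop
 endfacet
 facet normal 0.395 -0.574 -0.717
  outer loop
   vertex 2.5 1.0 0.5
   vertex 4.5 3.0 0.0
   vertex 4.5 0.5 2.0
  endloop
 endfacet
 facet normal -0.772 -0.633 -0.059
  outer loop
   vertex 2.5 1.0 0.5
   vertex 1.0 2.5 4.0
   vertex 0.0 4.0 1.0
  endloop
 endfacet
 facet normal -0.387 -0.896 0.218
  outer loop
   vertex 2.5 1.0 0.5
   vertex 4.5 0.5 2.0
   vertex 1.0 2.5 4.0
  endloop
 endfacet
 facet normal 0.221 0.975 0.018
  outer loop
   vertex 2.0 3.5 3.5
   vertex 4.5 3.0 0.0
   vertex 0.0 4.0 1.0
  endloop
 endfacet
 facet normal 0.773 0.396 0.495
  outer loop
   vertex 2.0 3.5 3.5
   vertex 4.5 0.5 2.0
   vertex 4.5 3.0 0.0
  endloop
 endfacet
 facet normal 0.478 -0.040 0.877
  outer loop
   vertex 2.0 3.5 3.5
   vertex 1.0 2.5 4.0
   vertex 4.5 0.5 2.0
  endloop
 endfacet
 facet normal -0.728 0.485 0.485
  outer loop
   vertex 1.0 3.5 3.0
   vertex 0.0 4.0 1.0
   vertex 1.0 2.5 4.0
  endloop
 endfacet
 facet normal -0.156 0.937 0.312
  outer loop
   vertex 1.0 3.5 3.0
   vertex 2.0 3.5 3.5
   vertex 0.0 4.0 1.0
  endloop
 endfacet
 facet normal -0.333 0.667 0.667
  outer loop
   vertex 1.0 3.5 3.0
   vertex 1.0 2.5 4.0
   vertex 2.0 3.5 3.5
  endloop
 endfacet
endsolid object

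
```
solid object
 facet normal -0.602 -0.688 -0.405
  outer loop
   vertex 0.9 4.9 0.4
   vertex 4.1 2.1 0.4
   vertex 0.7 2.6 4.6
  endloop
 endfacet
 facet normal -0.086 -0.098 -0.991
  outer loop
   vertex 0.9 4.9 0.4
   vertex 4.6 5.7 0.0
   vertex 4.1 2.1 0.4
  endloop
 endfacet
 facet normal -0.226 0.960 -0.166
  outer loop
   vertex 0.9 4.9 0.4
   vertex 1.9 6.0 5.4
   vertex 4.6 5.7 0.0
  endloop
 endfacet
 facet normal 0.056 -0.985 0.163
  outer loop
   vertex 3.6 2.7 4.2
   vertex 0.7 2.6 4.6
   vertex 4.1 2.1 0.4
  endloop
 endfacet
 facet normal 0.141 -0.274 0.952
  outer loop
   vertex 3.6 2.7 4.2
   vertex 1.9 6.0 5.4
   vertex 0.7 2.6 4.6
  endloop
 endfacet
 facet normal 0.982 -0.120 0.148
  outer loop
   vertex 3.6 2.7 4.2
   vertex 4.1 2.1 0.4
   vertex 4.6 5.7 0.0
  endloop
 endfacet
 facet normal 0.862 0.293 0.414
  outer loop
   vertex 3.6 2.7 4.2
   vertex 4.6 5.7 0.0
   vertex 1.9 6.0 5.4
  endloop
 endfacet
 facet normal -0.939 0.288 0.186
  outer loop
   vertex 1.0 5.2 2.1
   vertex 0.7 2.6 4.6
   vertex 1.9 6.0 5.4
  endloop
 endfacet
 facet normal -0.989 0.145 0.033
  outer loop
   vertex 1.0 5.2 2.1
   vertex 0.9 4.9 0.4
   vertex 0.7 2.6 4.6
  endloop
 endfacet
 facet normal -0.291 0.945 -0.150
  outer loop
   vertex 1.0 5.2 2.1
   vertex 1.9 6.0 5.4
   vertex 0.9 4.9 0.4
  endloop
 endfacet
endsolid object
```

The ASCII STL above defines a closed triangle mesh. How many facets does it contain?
10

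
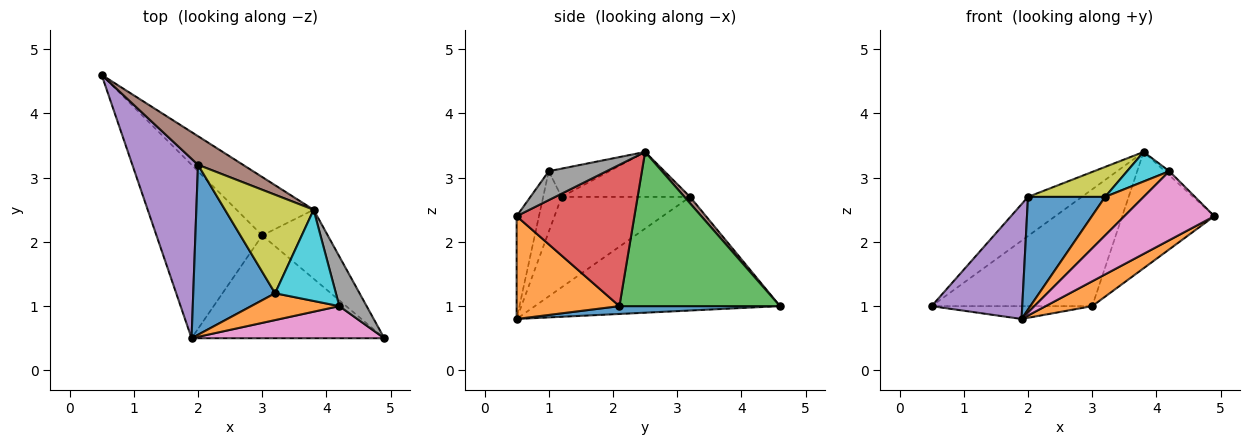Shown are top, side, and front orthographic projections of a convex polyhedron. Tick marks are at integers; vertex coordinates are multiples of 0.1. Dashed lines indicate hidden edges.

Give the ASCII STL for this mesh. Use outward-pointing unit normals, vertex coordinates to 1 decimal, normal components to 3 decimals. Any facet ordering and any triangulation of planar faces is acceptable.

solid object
 facet normal 0.074 0.074 -0.995
  outer loop
   vertex 3.0 2.1 1.0
   vertex 1.9 0.5 0.8
   vertex 0.5 4.6 1.0
  endloop
 endfacet
 facet normal 0.460 -0.209 -0.863
  outer loop
   vertex 3.0 2.1 1.0
   vertex 4.9 0.5 2.4
   vertex 1.9 0.5 0.8
  endloop
 endfacet
 facet normal 0.667 0.667 -0.333
  outer loop
   vertex 3.0 2.1 1.0
   vertex 0.5 4.6 1.0
   vertex 3.8 2.5 3.4
  endloop
 endfacet
 facet normal 0.740 0.579 -0.343
  outer loop
   vertex 3.0 2.1 1.0
   vertex 3.8 2.5 3.4
   vertex 4.9 0.5 2.4
  endloop
 endfacet
 facet normal -0.825 -0.305 0.477
  outer loop
   vertex 2.0 3.2 2.7
   vertex 0.5 4.6 1.0
   vertex 1.9 0.5 0.8
  endloop
 endfacet
 facet normal 0.084 0.804 0.588
  outer loop
   vertex 2.0 3.2 2.7
   vertex 3.8 2.5 3.4
   vertex 0.5 4.6 1.0
  endloop
 endfacet
 facet normal -0.220 -0.884 0.412
  outer loop
   vertex 4.2 1.0 3.1
   vertex 1.9 0.5 0.8
   vertex 4.9 0.5 2.4
  endloop
 endfacet
 facet normal 0.726 0.056 0.686
  outer loop
   vertex 4.2 1.0 3.1
   vertex 4.9 0.5 2.4
   vertex 3.8 2.5 3.4
  endloop
 endfacet
 facet normal -0.437 -0.262 0.861
  outer loop
   vertex 3.2 1.2 2.7
   vertex 3.8 2.5 3.4
   vertex 2.0 3.2 2.7
  endloop
 endfacet
 facet normal -0.404 -0.282 0.870
  outer loop
   vertex 3.2 1.2 2.7
   vertex 4.2 1.0 3.1
   vertex 3.8 2.5 3.4
  endloop
 endfacet
 facet normal -0.677 -0.406 0.613
  outer loop
   vertex 3.2 1.2 2.7
   vertex 2.0 3.2 2.7
   vertex 1.9 0.5 0.8
  endloop
 endfacet
 facet normal -0.365 -0.764 0.532
  outer loop
   vertex 3.2 1.2 2.7
   vertex 1.9 0.5 0.8
   vertex 4.2 1.0 3.1
  endloop
 endfacet
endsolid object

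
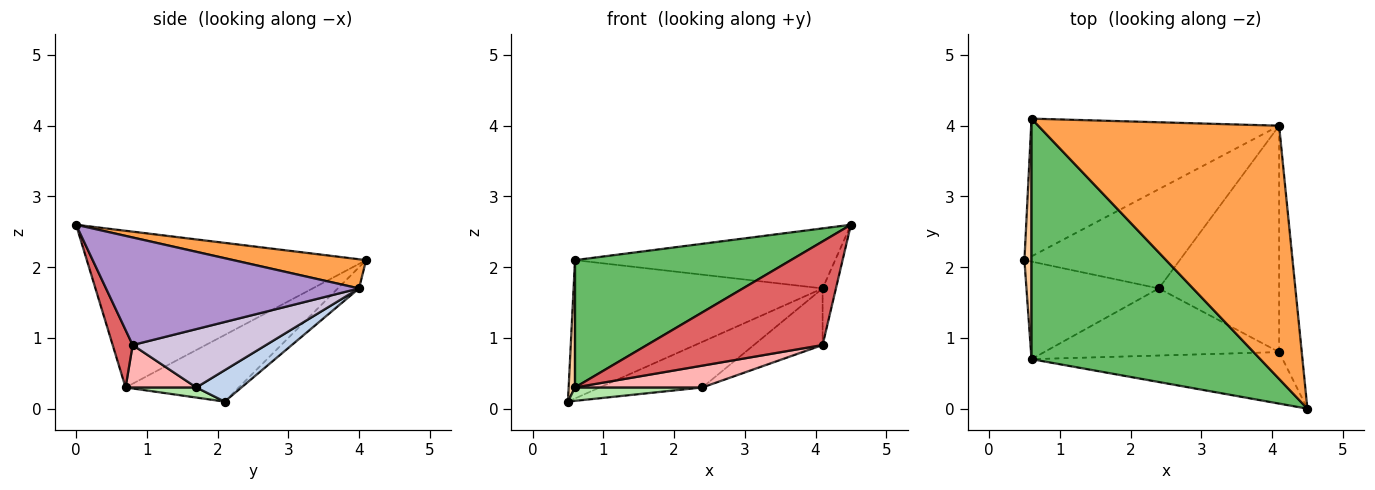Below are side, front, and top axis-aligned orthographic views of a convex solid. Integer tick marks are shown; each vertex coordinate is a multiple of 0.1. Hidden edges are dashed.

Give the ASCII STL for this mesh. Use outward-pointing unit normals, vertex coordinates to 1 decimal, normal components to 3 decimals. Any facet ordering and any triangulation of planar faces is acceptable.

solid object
 facet normal -0.060 0.707 -0.704
  outer loop
   vertex 4.1 4.0 1.7
   vertex 0.5 2.1 0.1
   vertex 0.6 4.1 2.1
  endloop
 endfacet
 facet normal 0.181 0.411 -0.894
  outer loop
   vertex 4.1 4.0 1.7
   vertex 2.4 1.7 0.3
   vertex 0.5 2.1 0.1
  endloop
 endfacet
 facet normal 0.117 0.229 0.966
  outer loop
   vertex 4.1 4.0 1.7
   vertex 0.6 4.1 2.1
   vertex 4.5 0.0 2.6
  endloop
 endfacet
 facet normal -0.993 -0.056 0.105
  outer loop
   vertex 0.6 0.7 0.3
   vertex 0.6 4.1 2.1
   vertex 0.5 2.1 0.1
  endloop
 endfacet
 facet normal -0.518 -0.400 0.756
  outer loop
   vertex 0.6 0.7 0.3
   vertex 4.5 0.0 2.6
   vertex 0.6 4.1 2.1
  endloop
 endfacet
 facet normal 0.075 -0.136 -0.988
  outer loop
   vertex 0.6 0.7 0.3
   vertex 0.5 2.1 0.1
   vertex 2.4 1.7 0.3
  endloop
 endfacet
 facet normal 0.101 -0.891 -0.443
  outer loop
   vertex 4.1 0.8 0.9
   vertex 4.5 0.0 2.6
   vertex 0.6 0.7 0.3
  endloop
 endfacet
 facet normal 0.169 -0.305 -0.937
  outer loop
   vertex 4.1 0.8 0.9
   vertex 0.6 0.7 0.3
   vertex 2.4 1.7 0.3
  endloop
 endfacet
 facet normal 0.977 0.051 -0.206
  outer loop
   vertex 4.1 0.8 0.9
   vertex 4.1 4.0 1.7
   vertex 4.5 0.0 2.6
  endloop
 endfacet
 facet normal 0.426 0.219 -0.878
  outer loop
   vertex 4.1 0.8 0.9
   vertex 2.4 1.7 0.3
   vertex 4.1 4.0 1.7
  endloop
 endfacet
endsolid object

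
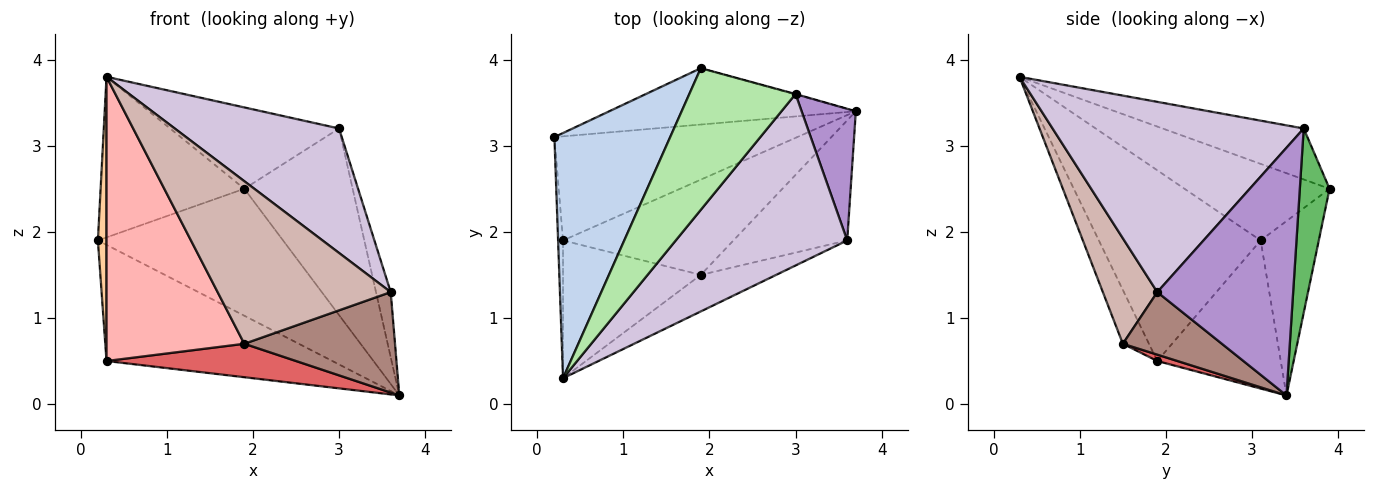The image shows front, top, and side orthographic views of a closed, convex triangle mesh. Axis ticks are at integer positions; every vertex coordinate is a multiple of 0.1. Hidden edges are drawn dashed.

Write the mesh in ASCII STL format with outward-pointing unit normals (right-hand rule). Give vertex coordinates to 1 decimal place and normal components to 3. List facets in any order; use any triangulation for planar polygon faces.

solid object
 facet normal -0.276 0.879 -0.390
  outer loop
   vertex 1.9 3.9 2.5
   vertex 3.7 3.4 0.1
   vertex 0.2 3.1 1.9
  endloop
 endfacet
 facet normal -0.484 0.479 0.732
  outer loop
   vertex 1.9 3.9 2.5
   vertex 0.2 3.1 1.9
   vertex 0.3 0.3 3.8
  endloop
 endfacet
 facet normal -0.377 0.690 -0.618
  outer loop
   vertex 0.3 1.9 0.5
   vertex 0.2 3.1 1.9
   vertex 3.7 3.4 0.1
  endloop
 endfacet
 facet normal -0.998 -0.053 -0.026
  outer loop
   vertex 0.3 1.9 0.5
   vertex 0.3 0.3 3.8
   vertex 0.2 3.1 1.9
  endloop
 endfacet
 facet normal 0.265 0.964 -0.002
  outer loop
   vertex 3.0 3.6 3.2
   vertex 3.7 3.4 0.1
   vertex 1.9 3.9 2.5
  endloop
 endfacet
 facet normal -0.384 0.460 0.801
  outer loop
   vertex 3.0 3.6 3.2
   vertex 1.9 3.9 2.5
   vertex 0.3 0.3 3.8
  endloop
 endfacet
 facet normal 0.035 -0.331 -0.943
  outer loop
   vertex 1.9 1.5 0.7
   vertex 0.3 1.9 0.5
   vertex 3.7 3.4 0.1
  endloop
 endfacet
 facet normal -0.168 -0.887 -0.430
  outer loop
   vertex 1.9 1.5 0.7
   vertex 0.3 0.3 3.8
   vertex 0.3 1.9 0.5
  endloop
 endfacet
 facet normal 0.971 0.105 0.213
  outer loop
   vertex 3.6 1.9 1.3
   vertex 3.7 3.4 0.1
   vertex 3.0 3.6 3.2
  endloop
 endfacet
 facet normal 0.668 -0.437 0.602
  outer loop
   vertex 3.6 1.9 1.3
   vertex 3.0 3.6 3.2
   vertex 0.3 0.3 3.8
  endloop
 endfacet
 facet normal 0.389 -0.591 -0.707
  outer loop
   vertex 3.6 1.9 1.3
   vertex 1.9 1.5 0.7
   vertex 3.7 3.4 0.1
  endloop
 endfacet
 facet normal 0.293 -0.933 -0.210
  outer loop
   vertex 3.6 1.9 1.3
   vertex 0.3 0.3 3.8
   vertex 1.9 1.5 0.7
  endloop
 endfacet
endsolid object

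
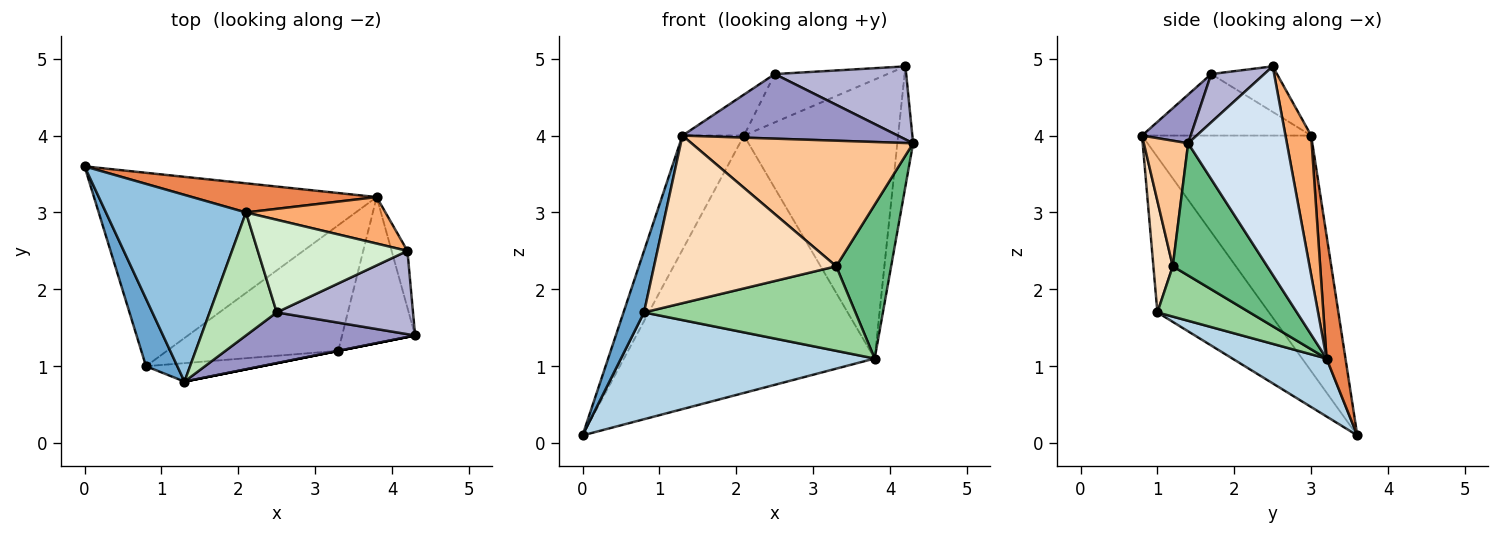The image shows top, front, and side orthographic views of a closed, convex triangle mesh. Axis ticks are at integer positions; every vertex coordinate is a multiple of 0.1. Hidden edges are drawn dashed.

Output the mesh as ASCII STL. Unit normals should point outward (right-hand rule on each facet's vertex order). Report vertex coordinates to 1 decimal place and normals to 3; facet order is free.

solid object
 facet normal -0.965 -0.177 0.194
  outer loop
   vertex 0.8 1.0 1.7
   vertex 1.3 0.8 4.0
   vertex 0.0 3.6 0.1
  endloop
 endfacet
 facet normal -0.820 0.298 0.488
  outer loop
   vertex 2.1 3.0 4.0
   vertex 0.0 3.6 0.1
   vertex 1.3 0.8 4.0
  endloop
 endfacet
 facet normal 0.177 -0.476 -0.862
  outer loop
   vertex 3.8 3.2 1.1
   vertex 0.8 1.0 1.7
   vertex 0.0 3.6 0.1
  endloop
 endfacet
 facet normal 0.985 0.157 -0.075
  outer loop
   vertex 3.8 3.2 1.1
   vertex 4.2 2.5 4.9
   vertex 4.3 1.4 3.9
  endloop
 endfacet
 facet normal 0.075 0.991 0.112
  outer loop
   vertex 3.8 3.2 1.1
   vertex 0.0 3.6 0.1
   vertex 2.1 3.0 4.0
  endloop
 endfacet
 facet normal 0.162 0.973 0.162
  outer loop
   vertex 3.8 3.2 1.1
   vertex 2.1 3.0 4.0
   vertex 4.2 2.5 4.9
  endloop
 endfacet
 facet normal 0.196 -0.981 0.000
  outer loop
   vertex 3.3 1.2 2.3
   vertex 4.3 1.4 3.9
   vertex 1.3 0.8 4.0
  endloop
 endfacet
 facet normal 0.105 -0.988 -0.109
  outer loop
   vertex 3.3 1.2 2.3
   vertex 1.3 0.8 4.0
   vertex 0.8 1.0 1.7
  endloop
 endfacet
 facet normal 0.780 -0.454 -0.431
  outer loop
   vertex 3.3 1.2 2.3
   vertex 3.8 3.2 1.1
   vertex 4.3 1.4 3.9
  endloop
 endfacet
 facet normal 0.237 -0.543 -0.806
  outer loop
   vertex 3.3 1.2 2.3
   vertex 0.8 1.0 1.7
   vertex 3.8 3.2 1.1
  endloop
 endfacet
 facet normal -0.656 0.239 0.716
  outer loop
   vertex 2.5 1.7 4.8
   vertex 2.1 3.0 4.0
   vertex 1.3 0.8 4.0
  endloop
 endfacet
 facet normal -0.261 0.447 0.856
  outer loop
   vertex 2.5 1.7 4.8
   vertex 4.2 2.5 4.9
   vertex 2.1 3.0 4.0
  endloop
 endfacet
 facet normal 0.175 -0.774 0.608
  outer loop
   vertex 2.5 1.7 4.8
   vertex 1.3 0.8 4.0
   vertex 4.3 1.4 3.9
  endloop
 endfacet
 facet normal 0.257 -0.637 0.727
  outer loop
   vertex 2.5 1.7 4.8
   vertex 4.3 1.4 3.9
   vertex 4.2 2.5 4.9
  endloop
 endfacet
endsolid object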